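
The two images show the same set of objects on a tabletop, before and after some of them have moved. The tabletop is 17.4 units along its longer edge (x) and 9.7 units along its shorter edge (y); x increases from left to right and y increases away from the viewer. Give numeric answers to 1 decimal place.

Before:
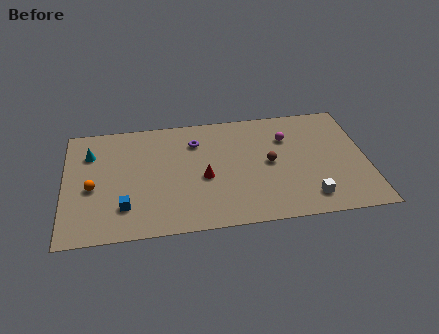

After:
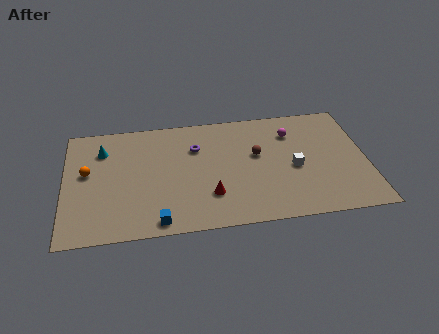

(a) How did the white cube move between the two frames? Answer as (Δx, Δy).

(-0.7, 2.6)

The white cube started near (13.9, 1.7) and ended near (13.2, 4.3).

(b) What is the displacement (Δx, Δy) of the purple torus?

(0.0, -0.5)

The purple torus started near (7.6, 7.3) and ended near (7.6, 6.8).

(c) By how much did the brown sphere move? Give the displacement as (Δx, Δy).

(-0.7, 0.8)

The brown sphere started near (11.8, 4.9) and ended near (11.1, 5.7).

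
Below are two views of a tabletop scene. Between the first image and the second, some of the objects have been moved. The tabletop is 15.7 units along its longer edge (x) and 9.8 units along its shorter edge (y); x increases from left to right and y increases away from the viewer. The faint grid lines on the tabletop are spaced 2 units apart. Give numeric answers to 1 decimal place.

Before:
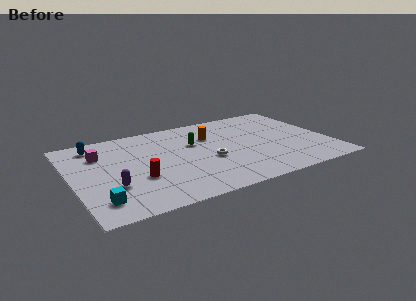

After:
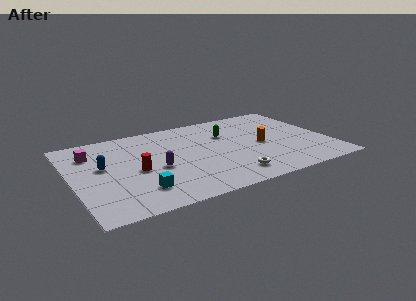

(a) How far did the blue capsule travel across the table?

2.7

The blue capsule was near (1.7, 8.3) before and (1.9, 5.6) after, so it travelled √(0.2² + 2.7²) ≈ 2.7 units.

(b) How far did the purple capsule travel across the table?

3.0

From (2.2, 3.2) to (5.0, 4.2), the purple capsule covered √(2.8² + 1.0²) ≈ 3.0 units.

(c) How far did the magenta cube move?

0.6

The magenta cube was near (1.9, 7.1) before and (1.4, 7.4) after, so it travelled √(0.5² + 0.3²) ≈ 0.6 units.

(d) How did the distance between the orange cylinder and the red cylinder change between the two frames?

+1.9

They were about 5.9 units apart before and 7.8 after — 1.9 units further apart.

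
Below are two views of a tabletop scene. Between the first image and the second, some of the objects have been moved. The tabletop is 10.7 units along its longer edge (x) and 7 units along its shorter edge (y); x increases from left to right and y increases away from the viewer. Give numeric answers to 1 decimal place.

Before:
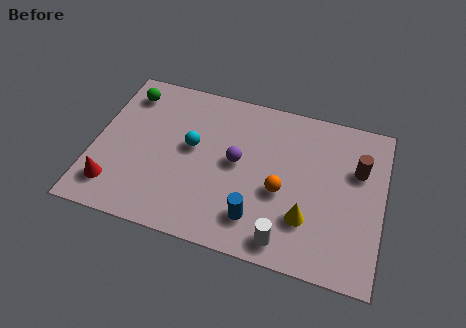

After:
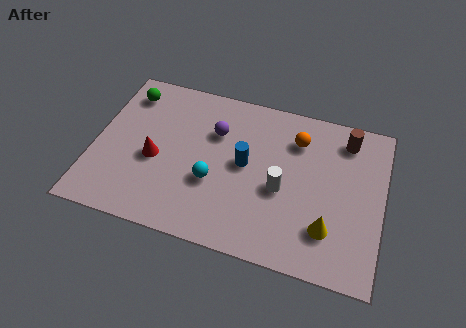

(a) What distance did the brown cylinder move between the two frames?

1.3

The brown cylinder was near (9.7, 4.6) before and (9.2, 5.8) after, so it travelled √(0.5² + 1.2²) ≈ 1.3 units.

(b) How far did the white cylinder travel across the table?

2.1

The white cylinder was near (7.3, 0.9) before and (7.0, 3.0) after, so it travelled √(0.3² + 2.1²) ≈ 2.1 units.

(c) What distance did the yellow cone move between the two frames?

0.8

From (8.0, 2.0) to (8.8, 1.8), the yellow cone covered √(0.8² + 0.2²) ≈ 0.8 units.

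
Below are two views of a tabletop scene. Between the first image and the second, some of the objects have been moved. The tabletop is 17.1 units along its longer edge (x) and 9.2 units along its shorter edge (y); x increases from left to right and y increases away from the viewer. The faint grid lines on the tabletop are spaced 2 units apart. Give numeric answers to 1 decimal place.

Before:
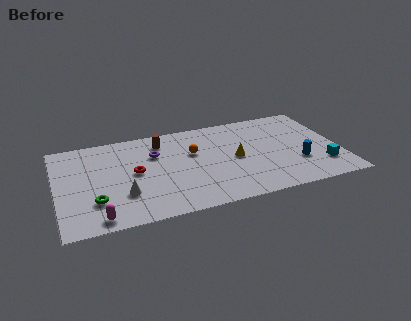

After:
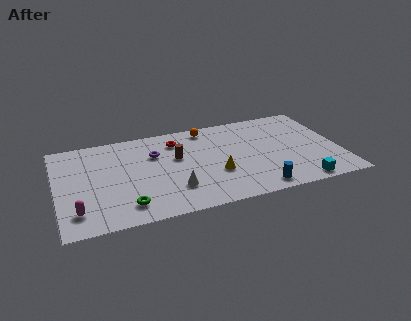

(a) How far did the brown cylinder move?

2.1

From (6.5, 7.5) to (7.3, 5.6), the brown cylinder covered √(0.8² + 1.9²) ≈ 2.1 units.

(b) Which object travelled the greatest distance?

the red torus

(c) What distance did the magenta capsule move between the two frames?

1.5

The magenta capsule moved from about (2.3, 1.0) to (1.1, 1.9), a distance of √(1.2² + 0.9²) ≈ 1.5.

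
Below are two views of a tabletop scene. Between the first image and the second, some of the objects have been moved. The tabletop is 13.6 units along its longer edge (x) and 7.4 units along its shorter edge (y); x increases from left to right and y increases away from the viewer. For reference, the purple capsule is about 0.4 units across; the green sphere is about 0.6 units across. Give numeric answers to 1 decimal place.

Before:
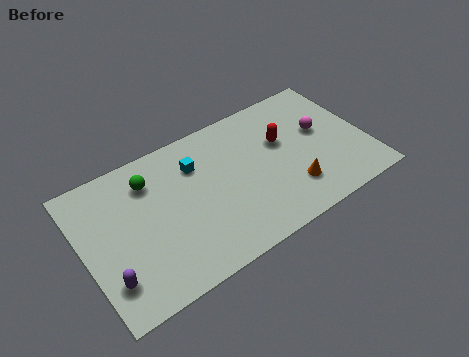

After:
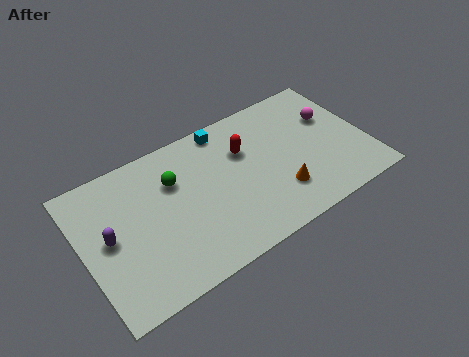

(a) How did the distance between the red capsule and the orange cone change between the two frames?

+0.5

They were about 2.7 units apart before and 3.2 after — 0.5 units further apart.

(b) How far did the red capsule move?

1.8

The red capsule moved from about (9.7, 4.6) to (7.9, 5.0), a distance of √(1.8² + 0.4²) ≈ 1.8.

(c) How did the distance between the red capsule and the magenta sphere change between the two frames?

+2.4

The distance was about 1.9 in the first image and 4.3 in the second, so they moved 2.4 units further apart.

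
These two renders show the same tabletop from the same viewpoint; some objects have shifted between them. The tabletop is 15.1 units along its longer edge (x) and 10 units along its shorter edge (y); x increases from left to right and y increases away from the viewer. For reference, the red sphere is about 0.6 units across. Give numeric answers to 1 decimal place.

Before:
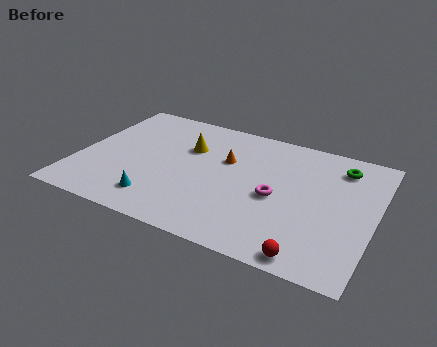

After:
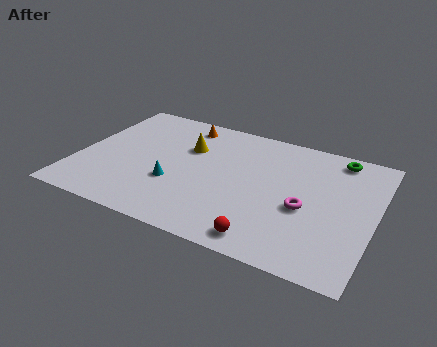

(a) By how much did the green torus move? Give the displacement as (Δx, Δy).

(-0.2, 0.7)

The green torus was at about (13.1, 8.1) and moved to about (12.9, 8.8).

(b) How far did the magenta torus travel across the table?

1.5

The magenta torus moved from about (10.2, 4.5) to (11.7, 4.2), a distance of √(1.5² + 0.3²) ≈ 1.5.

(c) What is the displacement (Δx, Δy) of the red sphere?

(-2.2, 0.3)

From the two frames, the red sphere sits at roughly (12.3, 0.9) before and (10.1, 1.2) after.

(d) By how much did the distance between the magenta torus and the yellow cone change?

+1.5

Before: roughly 5.3 units apart; after: 6.8. That's 1.5 units further apart.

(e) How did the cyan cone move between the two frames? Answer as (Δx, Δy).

(0.6, 1.6)

The cyan cone was at about (4.5, 1.9) and moved to about (5.1, 3.5).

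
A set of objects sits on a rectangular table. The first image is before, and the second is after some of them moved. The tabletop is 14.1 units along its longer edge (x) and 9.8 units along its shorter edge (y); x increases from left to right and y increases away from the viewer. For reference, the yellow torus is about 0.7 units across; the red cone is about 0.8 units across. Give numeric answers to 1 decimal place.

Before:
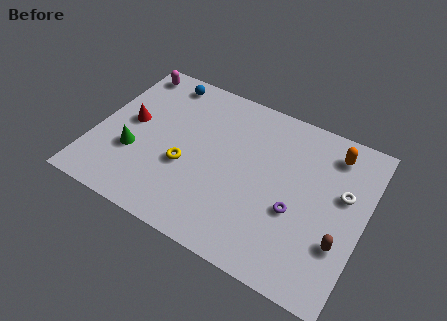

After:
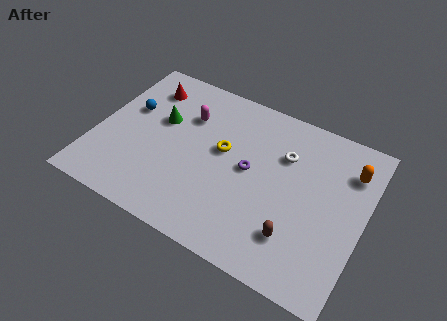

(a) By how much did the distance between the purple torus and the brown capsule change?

+1.4

The distance was about 2.5 in the first image and 3.9 in the second, so they moved 1.4 units further apart.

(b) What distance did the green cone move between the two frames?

2.8

The green cone was near (2.2, 3.4) before and (3.2, 6.0) after, so it travelled √(1.0² + 2.6²) ≈ 2.8 units.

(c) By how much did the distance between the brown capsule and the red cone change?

-1.3

They were about 11.6 units apart before and 10.3 after — 1.3 units closer together.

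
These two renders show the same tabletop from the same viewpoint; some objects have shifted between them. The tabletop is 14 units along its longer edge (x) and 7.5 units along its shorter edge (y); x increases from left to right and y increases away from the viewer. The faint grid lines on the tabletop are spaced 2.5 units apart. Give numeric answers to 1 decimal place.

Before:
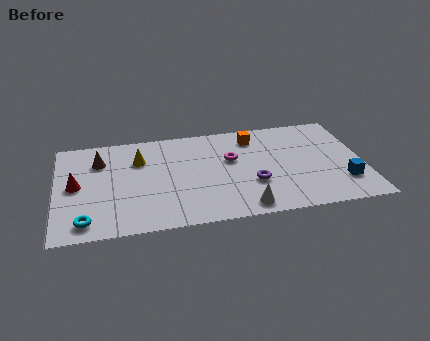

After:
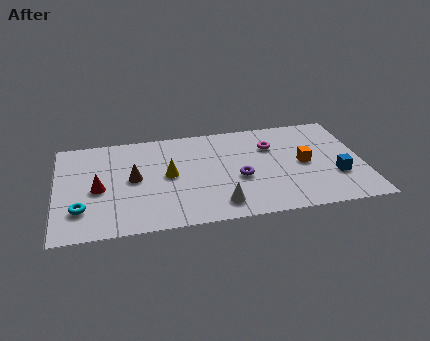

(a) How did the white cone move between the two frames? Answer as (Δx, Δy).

(-1.1, 0.4)

The white cone was at about (8.4, 0.9) and moved to about (7.3, 1.3).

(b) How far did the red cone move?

1.1

The red cone moved from about (0.9, 3.8) to (1.9, 3.4), a distance of √(1.0² + 0.4²) ≈ 1.1.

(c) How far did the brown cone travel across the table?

2.2

The brown cone was near (2.0, 5.5) before and (3.5, 3.9) after, so it travelled √(1.5² + 1.6²) ≈ 2.2 units.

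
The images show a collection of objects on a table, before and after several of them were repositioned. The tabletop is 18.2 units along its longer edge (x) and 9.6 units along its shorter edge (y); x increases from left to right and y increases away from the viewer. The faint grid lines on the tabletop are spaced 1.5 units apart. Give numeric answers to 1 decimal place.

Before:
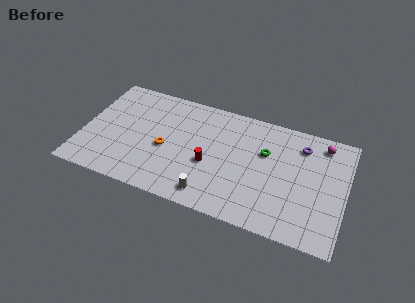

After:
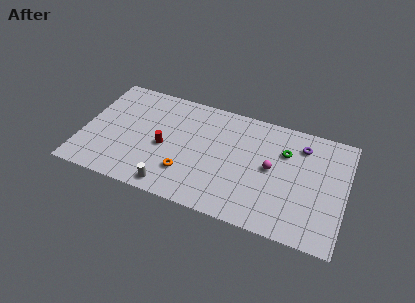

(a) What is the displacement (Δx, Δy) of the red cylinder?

(-3.2, 0.4)

From the two frames, the red cylinder sits at roughly (8.9, 3.9) before and (5.7, 4.3) after.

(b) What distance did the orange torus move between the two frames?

2.3

The orange torus moved from about (5.8, 4.2) to (7.4, 2.6), a distance of √(1.6² + 1.6²) ≈ 2.3.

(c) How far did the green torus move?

1.4

The green torus was near (12.6, 6.2) before and (13.9, 6.7) after, so it travelled √(1.3² + 0.5²) ≈ 1.4 units.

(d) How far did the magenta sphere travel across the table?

4.6

From (16.4, 8.2) to (13.1, 5.0), the magenta sphere covered √(3.3² + 3.2²) ≈ 4.6 units.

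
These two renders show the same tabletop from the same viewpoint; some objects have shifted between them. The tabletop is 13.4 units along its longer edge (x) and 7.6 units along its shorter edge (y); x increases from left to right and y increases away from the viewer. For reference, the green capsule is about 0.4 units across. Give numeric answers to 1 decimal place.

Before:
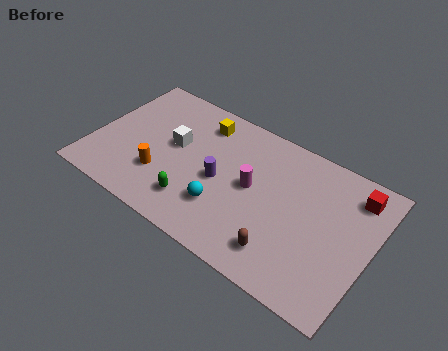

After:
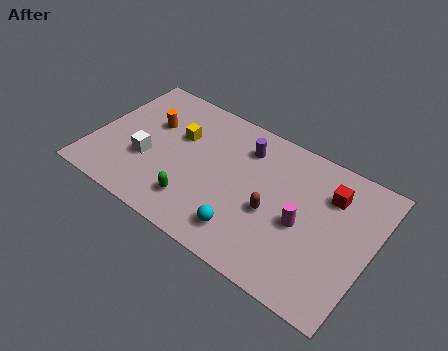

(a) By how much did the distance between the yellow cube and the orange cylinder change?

-2.7

They were about 4.1 units apart before and 1.4 after — 2.7 units closer together.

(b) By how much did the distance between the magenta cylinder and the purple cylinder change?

+2.5

They were about 1.6 units apart before and 4.1 after — 2.5 units further apart.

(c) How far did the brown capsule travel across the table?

1.9

The brown capsule moved from about (9.6, 1.5) to (8.8, 3.2), a distance of √(0.8² + 1.7²) ≈ 1.9.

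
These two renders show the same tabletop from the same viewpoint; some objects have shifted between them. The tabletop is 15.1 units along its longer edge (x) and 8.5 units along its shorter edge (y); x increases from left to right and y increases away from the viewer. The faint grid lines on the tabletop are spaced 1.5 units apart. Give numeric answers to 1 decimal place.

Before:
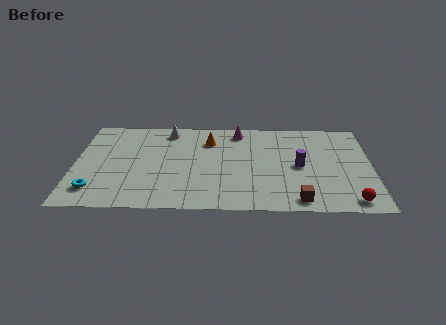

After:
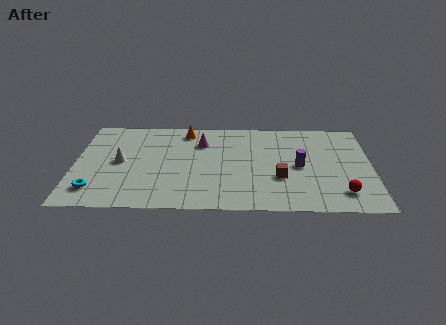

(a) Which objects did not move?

the purple cylinder and the cyan torus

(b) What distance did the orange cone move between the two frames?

1.5

The orange cone moved from about (6.8, 6.4) to (5.6, 7.3), a distance of √(1.2² + 0.9²) ≈ 1.5.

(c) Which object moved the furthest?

the white cone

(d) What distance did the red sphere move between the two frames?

0.8

The red sphere was near (13.9, 1.0) before and (13.5, 1.7) after, so it travelled √(0.4² + 0.7²) ≈ 0.8 units.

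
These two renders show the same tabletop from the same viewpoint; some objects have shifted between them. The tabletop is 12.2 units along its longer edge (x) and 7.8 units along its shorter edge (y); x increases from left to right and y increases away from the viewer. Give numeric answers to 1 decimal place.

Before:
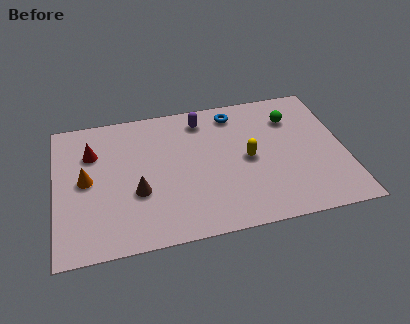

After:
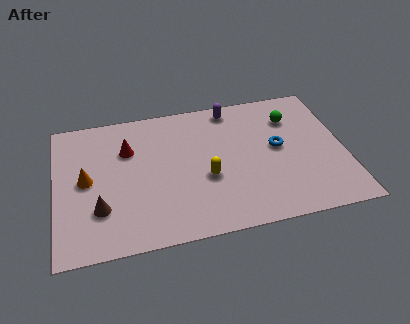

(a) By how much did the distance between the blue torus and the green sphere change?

-0.8

Before: roughly 2.5 units apart; after: 1.7. That's 0.8 units closer together.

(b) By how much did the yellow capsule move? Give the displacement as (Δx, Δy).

(-1.8, -0.7)

The yellow capsule was at about (8.1, 3.8) and moved to about (6.3, 3.1).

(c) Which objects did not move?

the orange cone and the green sphere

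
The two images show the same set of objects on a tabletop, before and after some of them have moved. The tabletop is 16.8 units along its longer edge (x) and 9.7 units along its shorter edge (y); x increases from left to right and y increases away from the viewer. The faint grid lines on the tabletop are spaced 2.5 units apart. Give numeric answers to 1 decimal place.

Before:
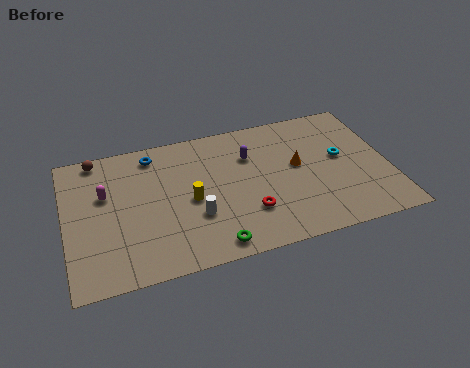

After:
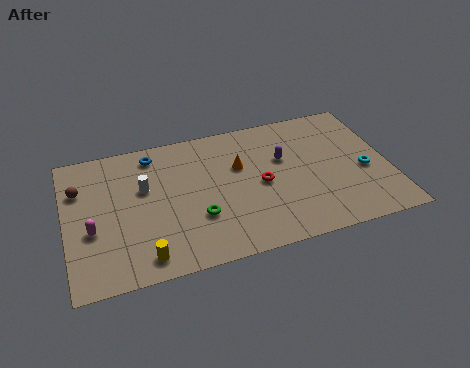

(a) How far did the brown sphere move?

2.2

From (1.8, 8.8) to (0.8, 6.8), the brown sphere covered √(1.0² + 2.0²) ≈ 2.2 units.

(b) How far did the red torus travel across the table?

2.0

The red torus was near (9.3, 2.8) before and (10.1, 4.6) after, so it travelled √(0.8² + 1.8²) ≈ 2.0 units.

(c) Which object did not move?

the blue torus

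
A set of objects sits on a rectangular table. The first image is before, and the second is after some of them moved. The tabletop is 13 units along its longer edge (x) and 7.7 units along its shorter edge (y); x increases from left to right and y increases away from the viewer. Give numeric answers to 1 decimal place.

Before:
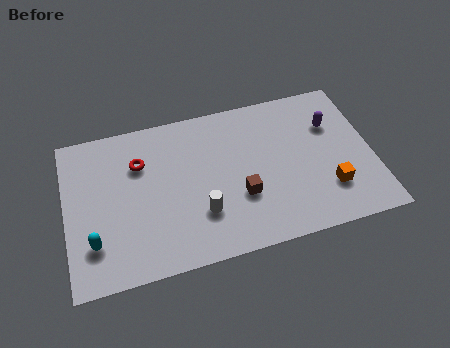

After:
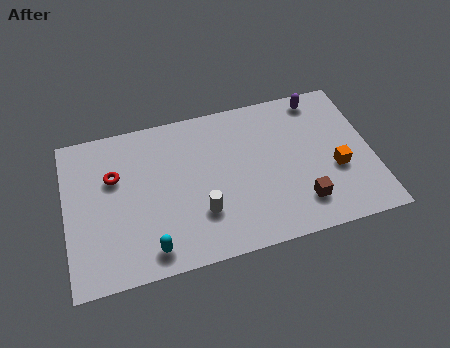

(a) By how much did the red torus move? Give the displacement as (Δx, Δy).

(-1.1, -0.4)

The red torus was at about (3.2, 5.4) and moved to about (2.1, 5.0).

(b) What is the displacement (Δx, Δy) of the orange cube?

(0.4, 0.9)

The orange cube was at about (11.0, 2.1) and moved to about (11.4, 3.0).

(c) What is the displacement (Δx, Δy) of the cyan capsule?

(2.3, -0.9)

The cyan capsule started near (1.1, 2.0) and ended near (3.4, 1.1).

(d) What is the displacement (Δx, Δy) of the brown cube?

(2.5, -1.0)

The brown cube was at about (7.3, 2.7) and moved to about (9.8, 1.7).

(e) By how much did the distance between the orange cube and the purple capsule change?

+0.6

Before: roughly 3.2 units apart; after: 3.8. That's 0.6 units further apart.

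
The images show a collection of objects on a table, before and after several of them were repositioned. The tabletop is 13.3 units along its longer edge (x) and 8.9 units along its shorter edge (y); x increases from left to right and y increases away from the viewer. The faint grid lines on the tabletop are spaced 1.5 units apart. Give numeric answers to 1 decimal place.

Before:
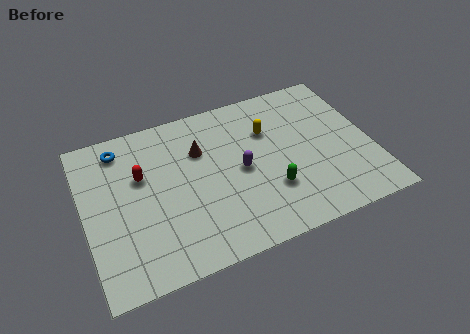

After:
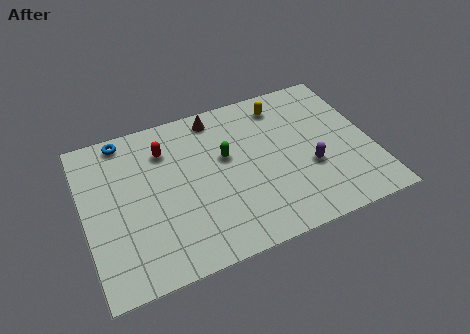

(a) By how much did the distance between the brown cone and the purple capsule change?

+3.5

They were about 2.5 units apart before and 6.0 after — 3.5 units further apart.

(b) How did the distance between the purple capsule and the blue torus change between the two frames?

+3.3

They were about 6.2 units apart before and 9.5 after — 3.3 units further apart.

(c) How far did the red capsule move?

1.6

From (2.7, 5.6) to (3.9, 6.7), the red capsule covered √(1.2² + 1.1²) ≈ 1.6 units.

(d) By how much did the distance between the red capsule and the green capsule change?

-3.4

Before: roughly 6.4 units apart; after: 3.0. That's 3.4 units closer together.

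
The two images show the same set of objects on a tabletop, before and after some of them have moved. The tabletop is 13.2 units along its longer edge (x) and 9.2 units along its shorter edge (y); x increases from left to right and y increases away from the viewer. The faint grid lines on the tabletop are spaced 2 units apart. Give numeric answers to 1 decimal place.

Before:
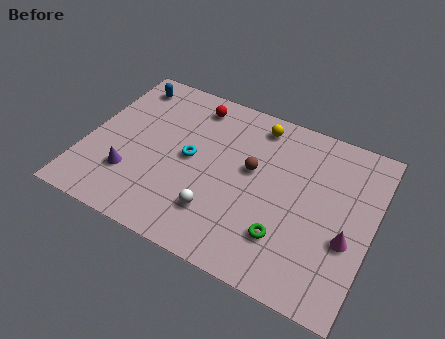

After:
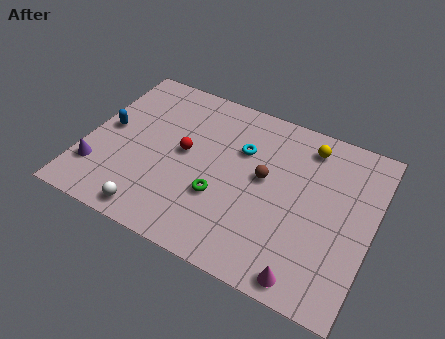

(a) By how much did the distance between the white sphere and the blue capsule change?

-2.8

They were about 7.5 units apart before and 4.7 after — 2.8 units closer together.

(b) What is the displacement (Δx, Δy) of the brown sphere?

(0.6, -0.2)

The brown sphere was at about (7.6, 5.3) and moved to about (8.2, 5.1).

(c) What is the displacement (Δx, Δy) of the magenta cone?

(-1.5, -2.6)

From the two frames, the magenta cone sits at roughly (12.2, 3.5) before and (10.7, 0.9) after.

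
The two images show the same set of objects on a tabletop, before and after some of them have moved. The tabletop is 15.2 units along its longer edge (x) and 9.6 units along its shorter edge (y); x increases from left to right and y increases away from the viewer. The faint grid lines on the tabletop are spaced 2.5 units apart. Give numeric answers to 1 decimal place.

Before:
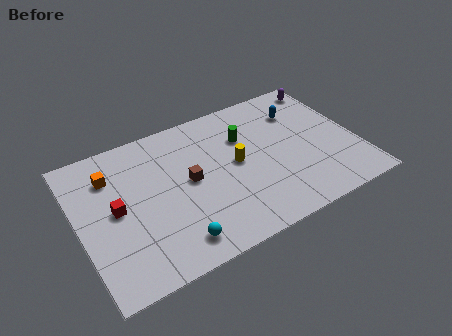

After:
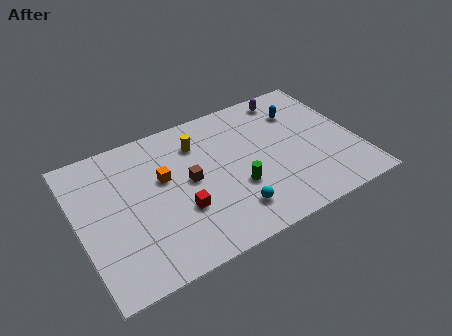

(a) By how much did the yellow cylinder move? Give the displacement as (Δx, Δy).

(-1.8, 2.3)

The yellow cylinder started near (8.6, 5.0) and ended near (6.8, 7.3).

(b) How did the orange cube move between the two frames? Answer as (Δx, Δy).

(2.7, -1.4)

The orange cube was at about (2.0, 7.2) and moved to about (4.7, 5.8).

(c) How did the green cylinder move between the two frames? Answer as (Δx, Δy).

(-0.9, -3.2)

From the two frames, the green cylinder sits at roughly (9.3, 6.6) before and (8.4, 3.4) after.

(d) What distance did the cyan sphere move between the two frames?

3.2

The cyan sphere was near (4.7, 1.5) before and (7.9, 2.0) after, so it travelled √(3.2² + 0.5²) ≈ 3.2 units.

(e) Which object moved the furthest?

the red cube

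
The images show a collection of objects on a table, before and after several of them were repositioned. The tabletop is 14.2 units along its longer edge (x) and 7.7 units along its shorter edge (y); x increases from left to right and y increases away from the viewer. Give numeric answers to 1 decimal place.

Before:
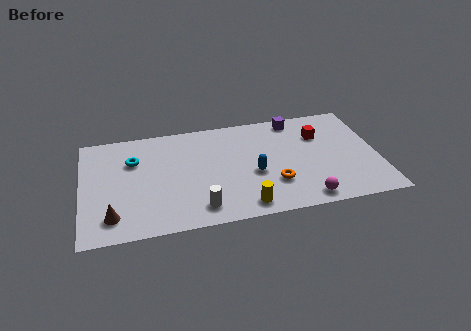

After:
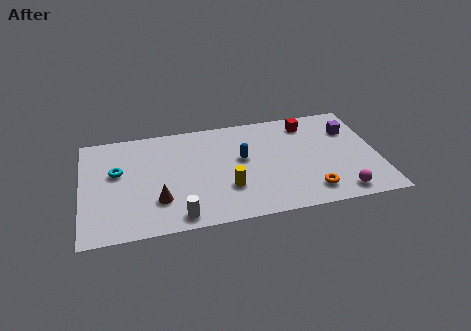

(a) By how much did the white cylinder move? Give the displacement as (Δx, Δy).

(-1.0, -0.4)

From the two frames, the white cylinder sits at roughly (5.5, 1.3) before and (4.5, 0.9) after.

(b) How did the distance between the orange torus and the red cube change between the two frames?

+1.1

Before: roughly 3.9 units apart; after: 5.0. That's 1.1 units further apart.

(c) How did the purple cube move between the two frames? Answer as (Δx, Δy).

(2.6, -1.3)

The purple cube started near (10.4, 6.8) and ended near (13.0, 5.5).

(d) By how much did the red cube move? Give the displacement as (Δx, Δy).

(-0.5, 1.0)

From the two frames, the red cube sits at roughly (11.5, 5.4) before and (11.0, 6.4) after.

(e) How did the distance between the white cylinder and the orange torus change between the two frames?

+2.6

They were about 3.7 units apart before and 6.3 after — 2.6 units further apart.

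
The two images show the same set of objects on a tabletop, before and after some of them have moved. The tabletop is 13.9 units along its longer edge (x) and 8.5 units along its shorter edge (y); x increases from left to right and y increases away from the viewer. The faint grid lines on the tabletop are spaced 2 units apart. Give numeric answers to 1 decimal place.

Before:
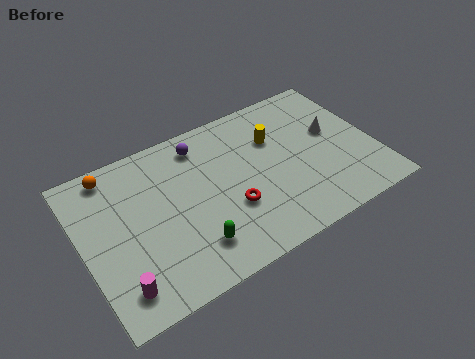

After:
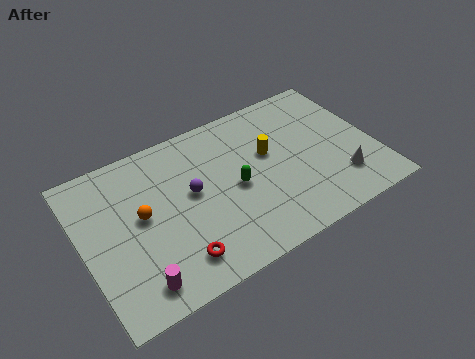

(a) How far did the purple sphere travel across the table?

2.5

The purple sphere was near (6.0, 7.1) before and (5.2, 4.7) after, so it travelled √(0.8² + 2.4²) ≈ 2.5 units.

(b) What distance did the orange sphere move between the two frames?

3.1

From (1.8, 7.5) to (2.8, 4.6), the orange sphere covered √(1.0² + 2.9²) ≈ 3.1 units.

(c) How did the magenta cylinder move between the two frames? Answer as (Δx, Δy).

(0.8, -0.2)

The magenta cylinder started near (1.3, 1.5) and ended near (2.1, 1.3).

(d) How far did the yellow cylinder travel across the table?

0.8

The yellow cylinder was near (9.4, 5.8) before and (9.0, 5.1) after, so it travelled √(0.4² + 0.7²) ≈ 0.8 units.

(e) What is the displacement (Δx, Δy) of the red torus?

(-2.8, -1.4)

The red torus started near (6.8, 3.0) and ended near (4.0, 1.6).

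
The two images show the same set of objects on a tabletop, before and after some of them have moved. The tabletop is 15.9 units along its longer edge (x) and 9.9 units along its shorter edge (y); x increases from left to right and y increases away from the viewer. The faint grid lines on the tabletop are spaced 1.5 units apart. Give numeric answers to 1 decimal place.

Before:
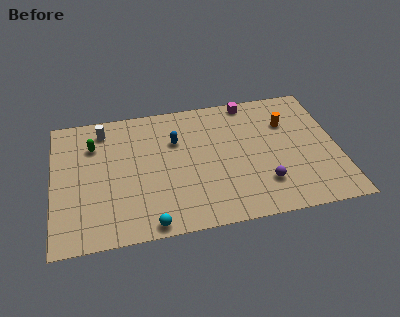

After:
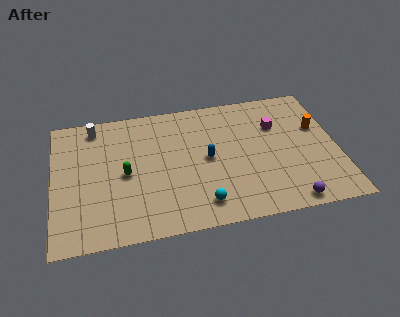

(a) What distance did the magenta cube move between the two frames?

2.6

From (11.2, 9.0) to (12.6, 6.8), the magenta cube covered √(1.4² + 2.2²) ≈ 2.6 units.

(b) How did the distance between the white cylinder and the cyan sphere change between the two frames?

+1.1

They were about 7.8 units apart before and 8.9 after — 1.1 units further apart.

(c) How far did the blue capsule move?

2.4

From (6.9, 6.7) to (8.6, 5.0), the blue capsule covered √(1.7² + 1.7²) ≈ 2.4 units.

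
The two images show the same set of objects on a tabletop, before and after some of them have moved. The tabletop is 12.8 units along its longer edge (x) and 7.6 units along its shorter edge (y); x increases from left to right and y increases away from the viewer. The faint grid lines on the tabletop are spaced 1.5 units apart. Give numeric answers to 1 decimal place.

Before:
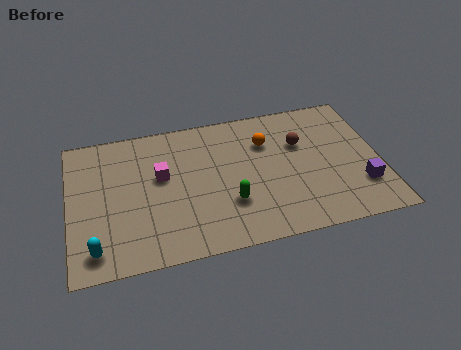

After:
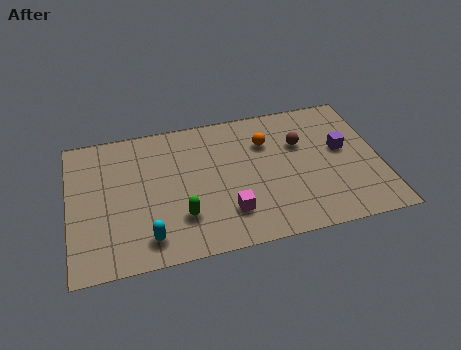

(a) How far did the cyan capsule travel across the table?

2.1

The cyan capsule moved from about (1.0, 1.2) to (3.1, 1.3), a distance of √(2.1² + 0.1²) ≈ 2.1.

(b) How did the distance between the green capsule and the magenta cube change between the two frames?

-1.5

The distance was about 3.4 in the first image and 1.9 in the second, so they moved 1.5 units closer together.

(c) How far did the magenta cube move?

3.7

From (3.8, 4.5) to (6.4, 1.9), the magenta cube covered √(2.6² + 2.6²) ≈ 3.7 units.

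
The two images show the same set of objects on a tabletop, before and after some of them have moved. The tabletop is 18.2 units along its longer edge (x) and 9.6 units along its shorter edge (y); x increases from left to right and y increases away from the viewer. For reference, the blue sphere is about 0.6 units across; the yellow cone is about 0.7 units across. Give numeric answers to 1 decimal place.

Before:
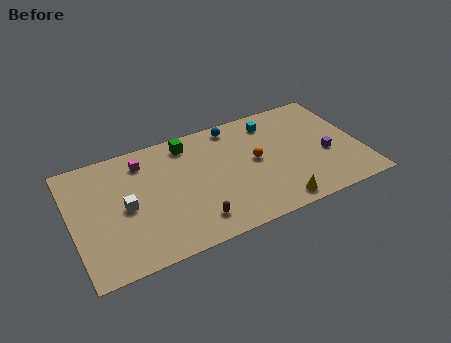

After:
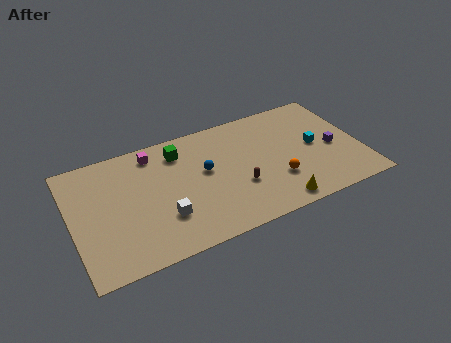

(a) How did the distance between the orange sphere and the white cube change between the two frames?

-1.1

The distance was about 8.3 in the first image and 7.2 in the second, so they moved 1.1 units closer together.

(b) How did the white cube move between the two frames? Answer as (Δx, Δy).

(2.2, -1.7)

From the two frames, the white cube sits at roughly (3.3, 4.6) before and (5.5, 2.9) after.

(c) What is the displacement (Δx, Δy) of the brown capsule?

(3.0, 1.6)

The brown capsule started near (7.3, 1.8) and ended near (10.3, 3.4).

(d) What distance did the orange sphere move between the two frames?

2.4

The orange sphere was near (11.6, 5.1) before and (12.7, 3.0) after, so it travelled √(1.1² + 2.1²) ≈ 2.4 units.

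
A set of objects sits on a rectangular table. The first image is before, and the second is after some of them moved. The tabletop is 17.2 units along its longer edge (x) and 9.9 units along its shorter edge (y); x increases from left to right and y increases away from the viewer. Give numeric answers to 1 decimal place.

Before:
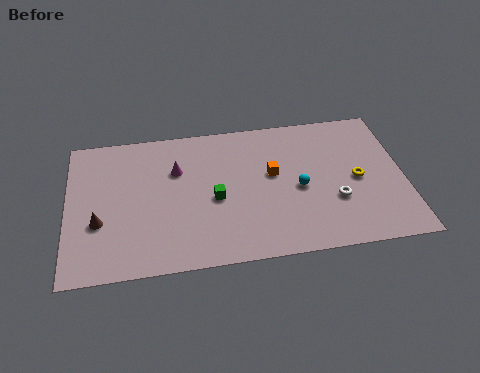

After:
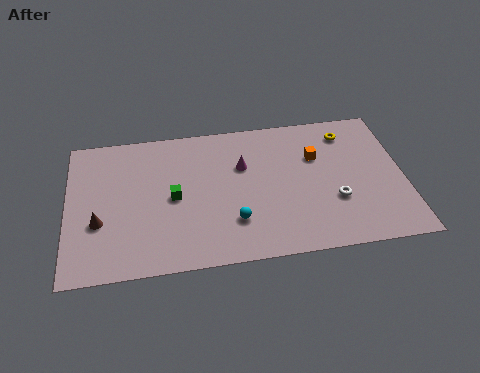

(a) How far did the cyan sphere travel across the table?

3.8

From (11.8, 4.5) to (8.4, 2.7), the cyan sphere covered √(3.4² + 1.8²) ≈ 3.8 units.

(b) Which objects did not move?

the brown cone and the white torus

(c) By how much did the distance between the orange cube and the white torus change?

-0.6

The distance was about 3.9 in the first image and 3.3 in the second, so they moved 0.6 units closer together.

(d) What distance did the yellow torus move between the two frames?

3.4

The yellow torus moved from about (14.8, 4.7) to (14.5, 8.1), a distance of √(0.3² + 3.4²) ≈ 3.4.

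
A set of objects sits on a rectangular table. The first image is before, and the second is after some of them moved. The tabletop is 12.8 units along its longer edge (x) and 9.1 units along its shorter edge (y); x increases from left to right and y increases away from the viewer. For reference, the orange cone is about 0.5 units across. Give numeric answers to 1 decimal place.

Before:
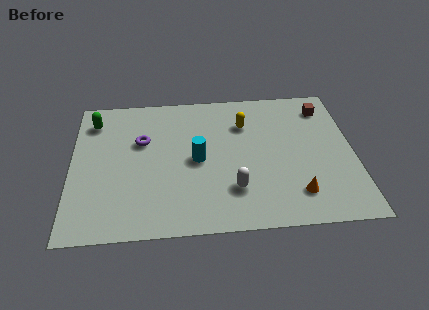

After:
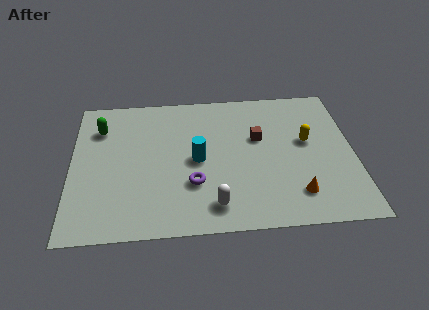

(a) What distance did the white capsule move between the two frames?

1.3

From (7.3, 2.4) to (6.4, 1.5), the white capsule covered √(0.9² + 0.9²) ≈ 1.3 units.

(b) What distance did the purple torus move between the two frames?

3.7

The purple torus moved from about (3.2, 5.8) to (5.5, 2.9), a distance of √(2.3² + 2.9²) ≈ 3.7.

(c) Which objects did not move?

the cyan cylinder and the orange cone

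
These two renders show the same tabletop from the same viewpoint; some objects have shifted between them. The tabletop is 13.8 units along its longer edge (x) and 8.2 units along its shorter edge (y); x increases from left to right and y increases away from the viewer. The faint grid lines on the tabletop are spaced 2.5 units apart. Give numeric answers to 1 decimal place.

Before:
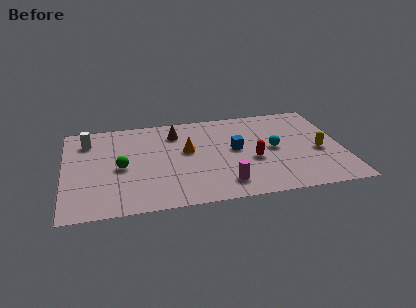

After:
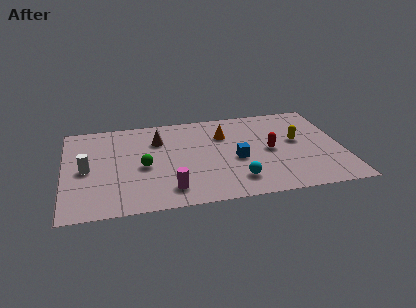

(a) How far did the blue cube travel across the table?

0.9

The blue cube moved from about (8.5, 4.4) to (8.5, 3.5), a distance of √(0.0² + 0.9²) ≈ 0.9.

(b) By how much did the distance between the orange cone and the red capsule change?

-0.7

Before: roughly 3.5 units apart; after: 2.8. That's 0.7 units closer together.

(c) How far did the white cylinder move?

2.5

The white cylinder was near (1.2, 6.4) before and (1.1, 3.9) after, so it travelled √(0.1² + 2.5²) ≈ 2.5 units.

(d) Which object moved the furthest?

the cyan sphere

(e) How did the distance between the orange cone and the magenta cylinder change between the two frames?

+1.6

They were about 3.6 units apart before and 5.2 after — 1.6 units further apart.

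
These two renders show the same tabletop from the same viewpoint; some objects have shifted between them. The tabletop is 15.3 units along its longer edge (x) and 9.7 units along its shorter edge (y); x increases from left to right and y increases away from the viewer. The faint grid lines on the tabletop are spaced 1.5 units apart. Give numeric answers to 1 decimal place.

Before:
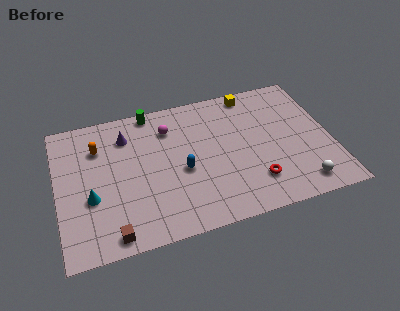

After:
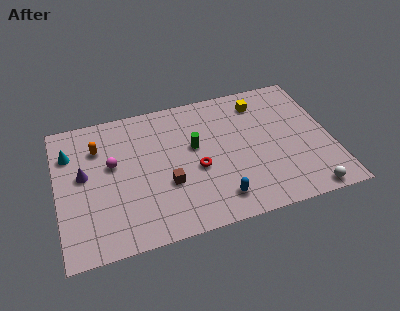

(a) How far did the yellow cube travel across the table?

0.9

From (11.2, 8.7) to (11.6, 7.9), the yellow cube covered √(0.4² + 0.8²) ≈ 0.9 units.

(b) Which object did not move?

the orange capsule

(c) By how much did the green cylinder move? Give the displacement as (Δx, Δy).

(2.2, -3.2)

From the two frames, the green cylinder sits at roughly (5.5, 8.9) before and (7.7, 5.7) after.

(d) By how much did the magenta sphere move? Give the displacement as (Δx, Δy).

(-3.3, -1.7)

The magenta sphere was at about (6.4, 7.4) and moved to about (3.1, 5.7).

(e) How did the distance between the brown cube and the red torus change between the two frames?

-6.3

The distance was about 8.1 in the first image and 1.8 in the second, so they moved 6.3 units closer together.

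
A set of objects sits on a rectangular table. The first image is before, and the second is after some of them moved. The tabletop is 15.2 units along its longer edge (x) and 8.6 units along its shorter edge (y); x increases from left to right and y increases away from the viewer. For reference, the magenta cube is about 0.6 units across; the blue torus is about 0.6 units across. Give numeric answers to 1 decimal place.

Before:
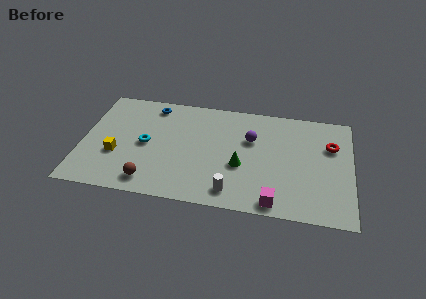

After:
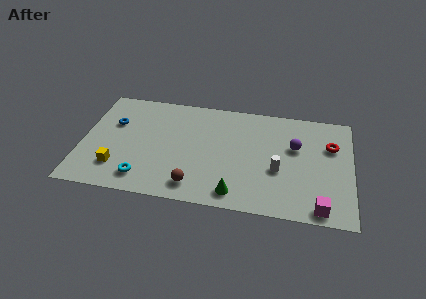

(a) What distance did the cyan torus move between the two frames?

2.7

The cyan torus was near (3.6, 4.2) before and (3.6, 1.5) after, so it travelled √(0.0² + 2.7²) ≈ 2.7 units.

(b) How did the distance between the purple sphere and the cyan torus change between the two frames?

+3.2

Before: roughly 6.1 units apart; after: 9.3. That's 3.2 units further apart.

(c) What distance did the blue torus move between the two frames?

2.8

The blue torus moved from about (3.8, 7.4) to (1.7, 5.6), a distance of √(2.1² + 1.8²) ≈ 2.8.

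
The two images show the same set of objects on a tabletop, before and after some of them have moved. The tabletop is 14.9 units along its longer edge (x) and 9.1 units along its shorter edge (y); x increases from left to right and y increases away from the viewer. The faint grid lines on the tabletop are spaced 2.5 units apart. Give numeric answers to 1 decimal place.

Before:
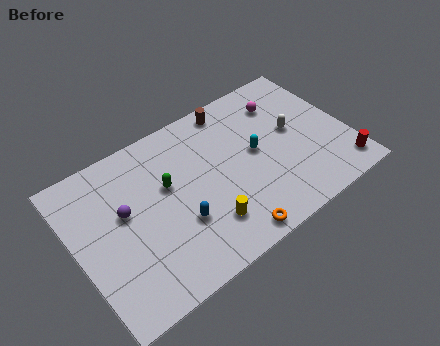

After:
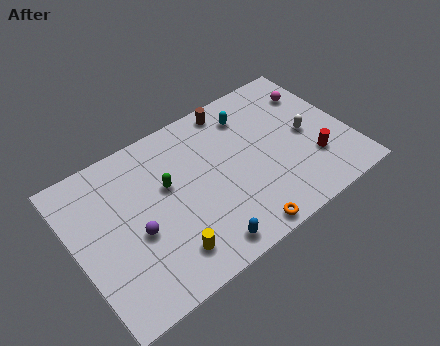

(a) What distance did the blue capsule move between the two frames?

2.2

From (5.3, 3.1) to (6.2, 1.1), the blue capsule covered √(0.9² + 2.0²) ≈ 2.2 units.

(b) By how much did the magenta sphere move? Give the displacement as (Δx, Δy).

(1.7, -0.2)

The magenta sphere was at about (11.9, 7.0) and moved to about (13.6, 6.8).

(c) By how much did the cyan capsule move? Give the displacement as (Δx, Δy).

(0.1, 2.4)

The cyan capsule started near (9.9, 4.8) and ended near (10.0, 7.2).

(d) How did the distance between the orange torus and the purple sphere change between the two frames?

-0.7

Before: roughly 6.6 units apart; after: 5.9. That's 0.7 units closer together.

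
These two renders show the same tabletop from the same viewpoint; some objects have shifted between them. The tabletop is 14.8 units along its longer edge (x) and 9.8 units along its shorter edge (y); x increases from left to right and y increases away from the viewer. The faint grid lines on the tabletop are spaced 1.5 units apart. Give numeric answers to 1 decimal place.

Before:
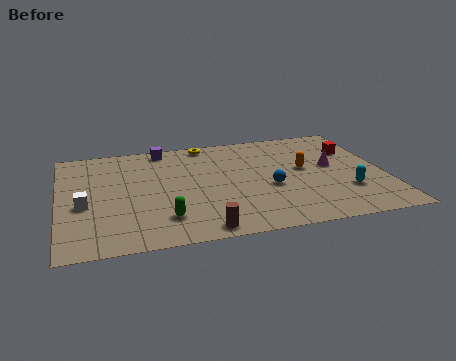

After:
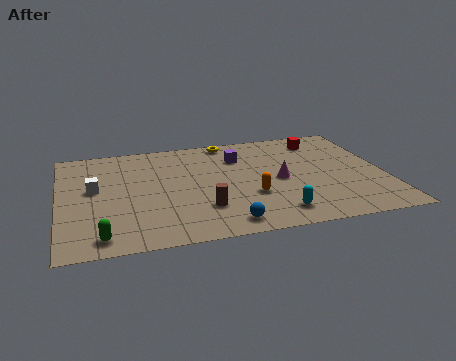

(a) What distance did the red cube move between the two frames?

1.9

The red cube moved from about (13.6, 6.8) to (12.2, 8.1), a distance of √(1.4² + 1.3²) ≈ 1.9.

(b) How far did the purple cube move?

3.8

From (4.9, 8.8) to (8.3, 7.2), the purple cube covered √(3.4² + 1.6²) ≈ 3.8 units.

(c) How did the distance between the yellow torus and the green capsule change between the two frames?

+2.7

They were about 7.1 units apart before and 9.8 after — 2.7 units further apart.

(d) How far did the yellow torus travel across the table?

1.0

The yellow torus was near (6.9, 8.9) before and (7.9, 8.9) after, so it travelled √(1.0² + 0.0²) ≈ 1.0 units.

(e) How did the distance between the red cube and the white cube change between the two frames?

-1.9

The distance was about 12.8 in the first image and 10.9 in the second, so they moved 1.9 units closer together.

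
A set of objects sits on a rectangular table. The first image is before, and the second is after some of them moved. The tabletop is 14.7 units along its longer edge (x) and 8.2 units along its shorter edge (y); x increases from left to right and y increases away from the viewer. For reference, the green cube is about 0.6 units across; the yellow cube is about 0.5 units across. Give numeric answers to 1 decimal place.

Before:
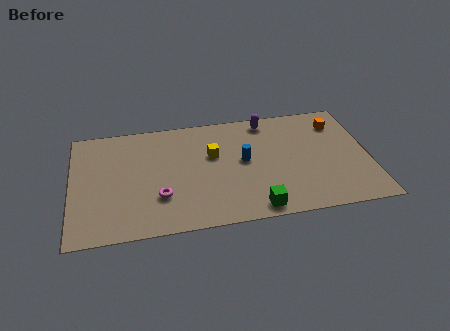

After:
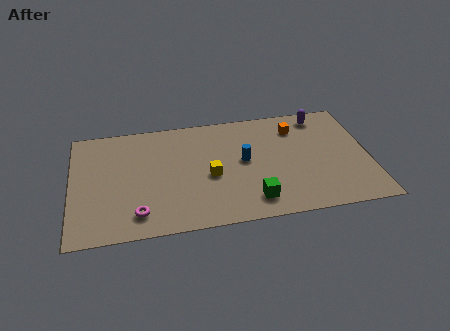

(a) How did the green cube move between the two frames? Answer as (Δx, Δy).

(-0.1, 0.6)

The green cube started near (8.9, 0.9) and ended near (8.8, 1.5).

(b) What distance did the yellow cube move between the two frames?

1.5

The yellow cube moved from about (7.0, 5.1) to (6.8, 3.6), a distance of √(0.2² + 1.5²) ≈ 1.5.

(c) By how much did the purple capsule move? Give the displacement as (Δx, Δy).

(2.7, -0.1)

The purple capsule started near (9.8, 7.2) and ended near (12.5, 7.1).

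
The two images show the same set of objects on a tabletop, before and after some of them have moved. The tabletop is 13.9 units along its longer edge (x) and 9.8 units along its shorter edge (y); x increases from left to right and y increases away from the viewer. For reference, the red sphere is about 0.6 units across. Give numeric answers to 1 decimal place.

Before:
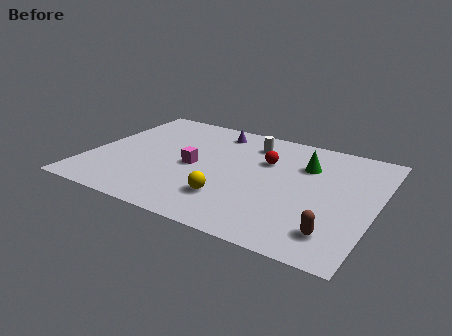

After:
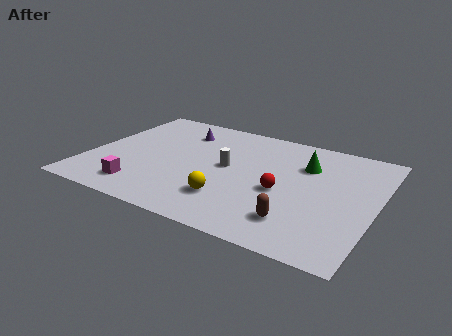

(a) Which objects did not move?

the green cone and the yellow sphere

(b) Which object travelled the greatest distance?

the magenta cube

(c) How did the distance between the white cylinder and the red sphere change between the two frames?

+1.4

Before: roughly 1.6 units apart; after: 3.0. That's 1.4 units further apart.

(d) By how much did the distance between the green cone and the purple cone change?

+1.4

They were about 4.9 units apart before and 6.3 after — 1.4 units further apart.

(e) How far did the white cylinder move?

2.7

The white cylinder was near (7.5, 7.8) before and (6.7, 5.2) after, so it travelled √(0.8² + 2.6²) ≈ 2.7 units.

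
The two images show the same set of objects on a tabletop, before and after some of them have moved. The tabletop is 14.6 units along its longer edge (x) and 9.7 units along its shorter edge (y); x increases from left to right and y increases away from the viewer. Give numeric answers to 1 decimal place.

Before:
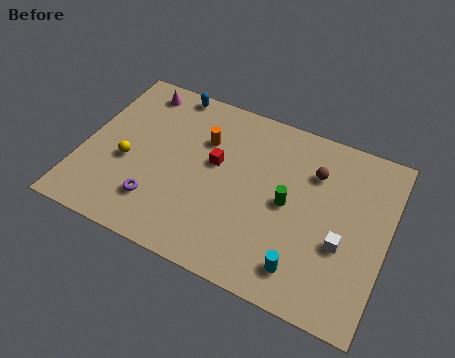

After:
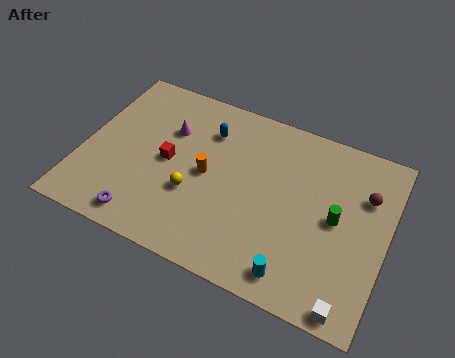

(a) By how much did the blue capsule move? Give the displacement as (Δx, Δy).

(2.1, -1.6)

From the two frames, the blue capsule sits at roughly (3.6, 8.9) before and (5.7, 7.3) after.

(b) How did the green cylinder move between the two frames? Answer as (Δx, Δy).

(2.3, 0.1)

The green cylinder started near (9.9, 4.8) and ended near (12.2, 4.9).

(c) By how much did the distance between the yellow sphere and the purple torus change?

+0.7

Before: roughly 2.4 units apart; after: 3.1. That's 0.7 units further apart.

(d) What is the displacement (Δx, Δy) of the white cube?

(0.7, -2.9)

From the two frames, the white cube sits at roughly (12.6, 3.7) before and (13.3, 0.8) after.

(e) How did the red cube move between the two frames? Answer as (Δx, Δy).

(-2.2, -0.8)

The red cube started near (6.3, 5.6) and ended near (4.1, 4.8).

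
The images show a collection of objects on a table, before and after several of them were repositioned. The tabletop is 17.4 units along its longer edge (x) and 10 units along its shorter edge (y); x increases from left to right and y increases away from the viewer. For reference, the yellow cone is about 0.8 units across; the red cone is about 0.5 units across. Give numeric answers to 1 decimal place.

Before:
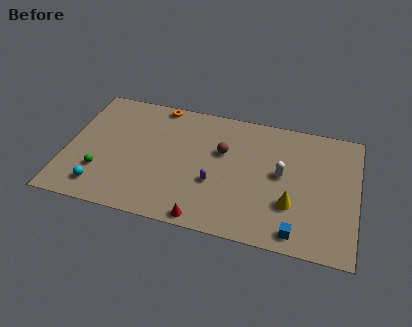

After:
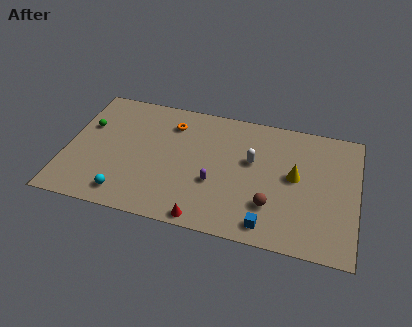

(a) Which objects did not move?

the purple capsule and the red cone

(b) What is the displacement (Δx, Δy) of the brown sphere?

(3.1, -3.5)

The brown sphere started near (9.3, 6.3) and ended near (12.4, 2.8).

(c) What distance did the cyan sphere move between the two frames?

1.5

From (2.3, 1.7) to (3.8, 1.5), the cyan sphere covered √(1.5² + 0.2²) ≈ 1.5 units.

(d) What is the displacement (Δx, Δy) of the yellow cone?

(0.1, 2.2)

The yellow cone started near (13.6, 3.2) and ended near (13.7, 5.4).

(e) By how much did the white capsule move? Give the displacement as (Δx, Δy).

(-1.8, 0.6)

The white capsule started near (12.9, 5.4) and ended near (11.1, 6.0).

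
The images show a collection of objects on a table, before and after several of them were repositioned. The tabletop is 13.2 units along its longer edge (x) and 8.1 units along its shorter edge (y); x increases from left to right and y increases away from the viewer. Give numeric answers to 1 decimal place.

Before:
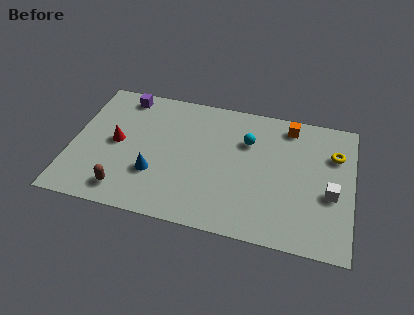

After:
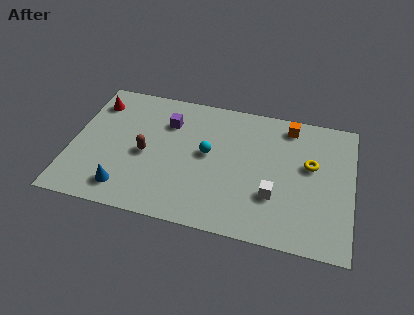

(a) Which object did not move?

the orange cube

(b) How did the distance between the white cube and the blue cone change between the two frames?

-1.2

They were about 8.2 units apart before and 7.0 after — 1.2 units closer together.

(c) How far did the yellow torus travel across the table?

1.4

The yellow torus was near (12.3, 5.7) before and (11.2, 4.8) after, so it travelled √(1.1² + 0.9²) ≈ 1.4 units.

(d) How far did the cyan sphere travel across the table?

2.2

From (8.2, 5.6) to (6.4, 4.4), the cyan sphere covered √(1.8² + 1.2²) ≈ 2.2 units.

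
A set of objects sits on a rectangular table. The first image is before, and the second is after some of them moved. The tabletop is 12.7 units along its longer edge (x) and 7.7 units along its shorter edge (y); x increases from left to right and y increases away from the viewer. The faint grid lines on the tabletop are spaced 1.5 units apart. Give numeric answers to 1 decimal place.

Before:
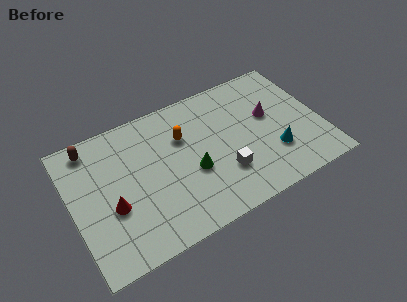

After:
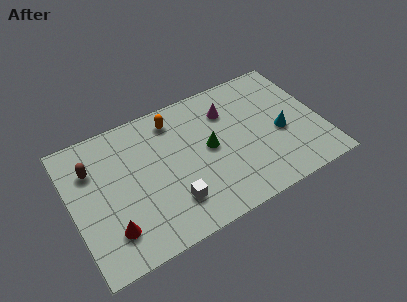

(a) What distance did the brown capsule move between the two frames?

1.2

The brown capsule was near (1.3, 6.7) before and (1.2, 5.5) after, so it travelled √(0.1² + 1.2²) ≈ 1.2 units.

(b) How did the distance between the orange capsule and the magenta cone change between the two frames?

-1.7

They were about 4.5 units apart before and 2.8 after — 1.7 units closer together.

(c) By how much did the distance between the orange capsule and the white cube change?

+1.2

Before: roughly 3.4 units apart; after: 4.6. That's 1.2 units further apart.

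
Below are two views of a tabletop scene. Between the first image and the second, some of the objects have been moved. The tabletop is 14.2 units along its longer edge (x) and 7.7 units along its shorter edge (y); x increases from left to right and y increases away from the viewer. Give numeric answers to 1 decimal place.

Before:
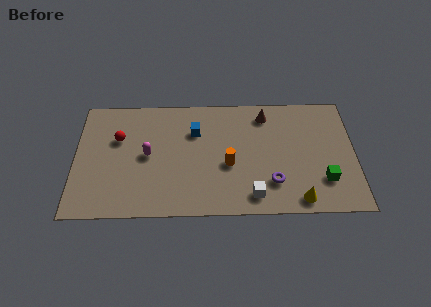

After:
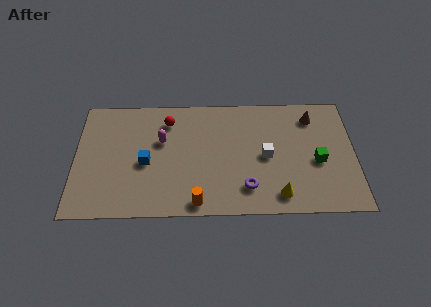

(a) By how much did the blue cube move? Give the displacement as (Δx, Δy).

(-2.5, -2.0)

The blue cube started near (6.1, 5.4) and ended near (3.6, 3.4).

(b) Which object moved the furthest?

the blue cube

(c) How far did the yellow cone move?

1.0

The yellow cone moved from about (11.3, 0.9) to (10.3, 1.2), a distance of √(1.0² + 0.3²) ≈ 1.0.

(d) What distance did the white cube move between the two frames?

2.6

From (9.0, 1.2) to (9.7, 3.7), the white cube covered √(0.7² + 2.5²) ≈ 2.6 units.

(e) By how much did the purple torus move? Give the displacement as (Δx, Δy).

(-1.3, -0.3)

The purple torus started near (10.0, 2.0) and ended near (8.7, 1.7).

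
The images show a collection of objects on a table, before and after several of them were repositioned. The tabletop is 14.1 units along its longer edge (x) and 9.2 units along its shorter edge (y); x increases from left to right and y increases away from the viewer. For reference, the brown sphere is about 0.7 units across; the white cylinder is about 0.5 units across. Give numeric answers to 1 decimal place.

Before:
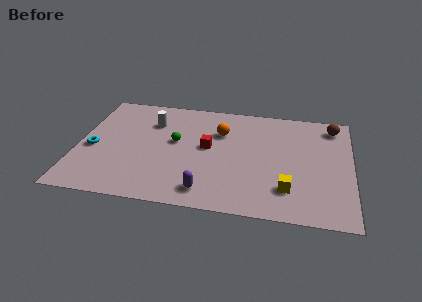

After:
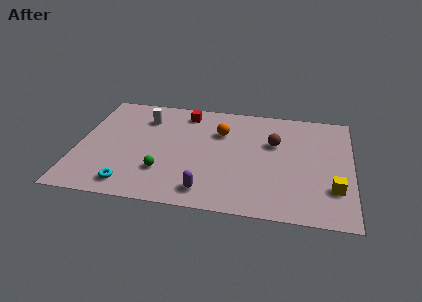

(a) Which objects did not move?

the purple capsule and the orange sphere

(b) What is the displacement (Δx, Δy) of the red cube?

(-1.3, 2.8)

From the two frames, the red cube sits at roughly (6.7, 5.0) before and (5.4, 7.8) after.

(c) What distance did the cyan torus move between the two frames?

3.4

From (0.8, 4.0) to (2.9, 1.3), the cyan torus covered √(2.1² + 2.7²) ≈ 3.4 units.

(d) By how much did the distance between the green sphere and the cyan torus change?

-2.3

The distance was about 4.4 in the first image and 2.1 in the second, so they moved 2.3 units closer together.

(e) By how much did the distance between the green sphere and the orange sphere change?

+2.1

They were about 2.6 units apart before and 4.7 after — 2.1 units further apart.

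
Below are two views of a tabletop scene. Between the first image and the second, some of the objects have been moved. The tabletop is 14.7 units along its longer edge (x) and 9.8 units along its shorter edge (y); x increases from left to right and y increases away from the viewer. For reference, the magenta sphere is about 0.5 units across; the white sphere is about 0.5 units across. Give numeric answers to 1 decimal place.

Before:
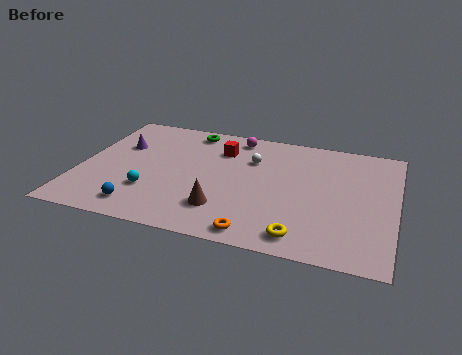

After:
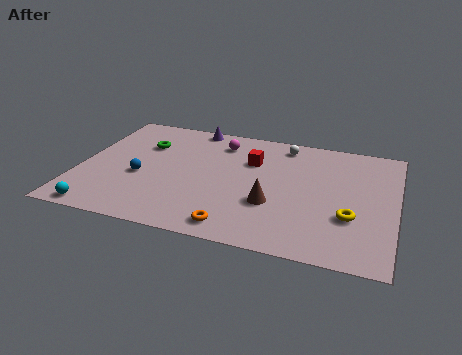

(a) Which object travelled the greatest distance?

the purple cone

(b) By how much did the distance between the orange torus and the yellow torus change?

+3.5

The distance was about 2.0 in the first image and 5.5 in the second, so they moved 3.5 units further apart.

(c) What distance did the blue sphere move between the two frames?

2.5

The blue sphere was near (3.2, 1.5) before and (2.9, 4.0) after, so it travelled √(0.3² + 2.5²) ≈ 2.5 units.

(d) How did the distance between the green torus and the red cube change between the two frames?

+3.0

The distance was about 2.1 in the first image and 5.1 in the second, so they moved 3.0 units further apart.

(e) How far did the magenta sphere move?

1.0

The magenta sphere moved from about (7.0, 8.6) to (6.3, 7.9), a distance of √(0.7² + 0.7²) ≈ 1.0.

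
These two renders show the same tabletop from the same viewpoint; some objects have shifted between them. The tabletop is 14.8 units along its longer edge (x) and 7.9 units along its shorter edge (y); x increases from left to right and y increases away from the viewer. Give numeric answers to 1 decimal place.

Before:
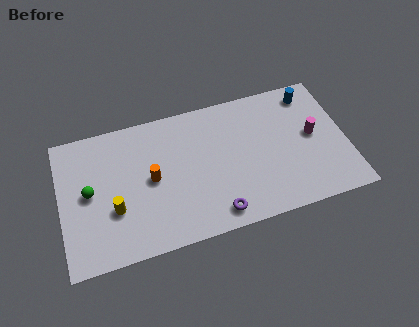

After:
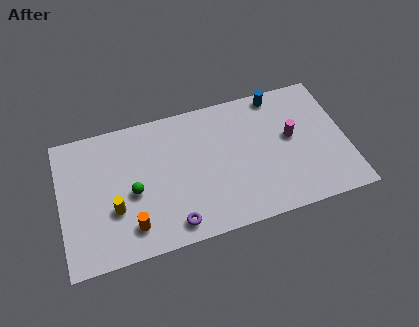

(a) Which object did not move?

the yellow cylinder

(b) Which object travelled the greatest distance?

the orange cylinder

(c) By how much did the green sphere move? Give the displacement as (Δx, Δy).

(2.2, -0.6)

The green sphere was at about (1.5, 4.1) and moved to about (3.7, 3.5).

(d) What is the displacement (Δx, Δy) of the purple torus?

(-2.2, 0.0)

From the two frames, the purple torus sits at roughly (7.8, 1.1) before and (5.6, 1.1) after.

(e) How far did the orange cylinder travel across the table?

2.7

The orange cylinder moved from about (4.7, 4.0) to (3.5, 1.6), a distance of √(1.2² + 2.4²) ≈ 2.7.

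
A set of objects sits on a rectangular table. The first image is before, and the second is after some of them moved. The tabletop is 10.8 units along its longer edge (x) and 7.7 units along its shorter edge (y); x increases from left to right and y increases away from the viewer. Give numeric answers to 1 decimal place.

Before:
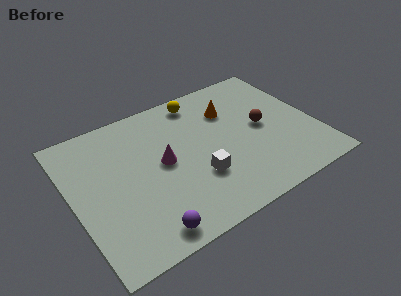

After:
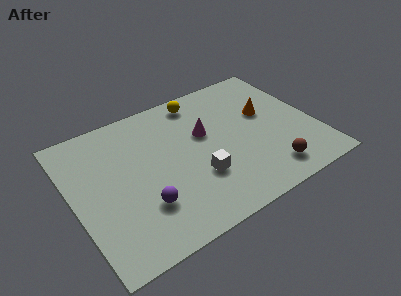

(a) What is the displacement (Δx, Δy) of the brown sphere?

(-0.2, -2.6)

From the two frames, the brown sphere sits at roughly (8.5, 3.9) before and (8.3, 1.3) after.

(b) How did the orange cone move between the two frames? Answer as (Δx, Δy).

(1.5, -0.9)

From the two frames, the orange cone sits at roughly (7.3, 5.5) before and (8.8, 4.6) after.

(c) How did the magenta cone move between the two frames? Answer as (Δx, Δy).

(2.0, 0.7)

The magenta cone was at about (4.0, 4.0) and moved to about (6.0, 4.7).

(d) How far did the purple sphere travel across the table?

1.3

The purple sphere moved from about (2.7, 0.9) to (2.8, 2.2), a distance of √(0.1² + 1.3²) ≈ 1.3.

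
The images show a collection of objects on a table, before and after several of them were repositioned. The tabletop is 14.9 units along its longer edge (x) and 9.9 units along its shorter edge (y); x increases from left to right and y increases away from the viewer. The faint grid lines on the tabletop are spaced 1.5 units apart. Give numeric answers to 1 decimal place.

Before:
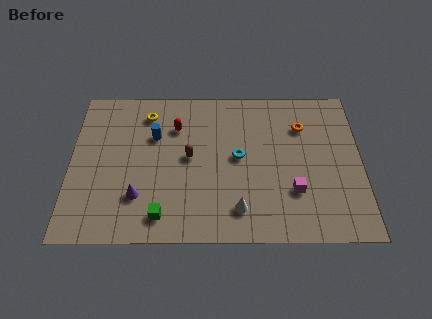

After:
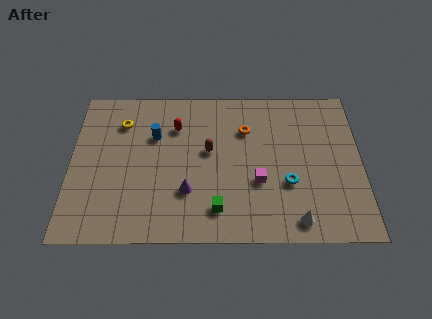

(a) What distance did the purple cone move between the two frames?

2.5

The purple cone was near (3.5, 2.7) before and (6.0, 3.0) after, so it travelled √(2.5² + 0.3²) ≈ 2.5 units.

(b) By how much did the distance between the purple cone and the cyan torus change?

-0.6

Before: roughly 5.7 units apart; after: 5.1. That's 0.6 units closer together.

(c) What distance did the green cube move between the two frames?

2.8

The green cube moved from about (4.7, 1.5) to (7.5, 1.9), a distance of √(2.8² + 0.4²) ≈ 2.8.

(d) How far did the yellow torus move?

1.4

The yellow torus was near (3.9, 8.1) before and (2.6, 7.5) after, so it travelled √(1.3² + 0.6²) ≈ 1.4 units.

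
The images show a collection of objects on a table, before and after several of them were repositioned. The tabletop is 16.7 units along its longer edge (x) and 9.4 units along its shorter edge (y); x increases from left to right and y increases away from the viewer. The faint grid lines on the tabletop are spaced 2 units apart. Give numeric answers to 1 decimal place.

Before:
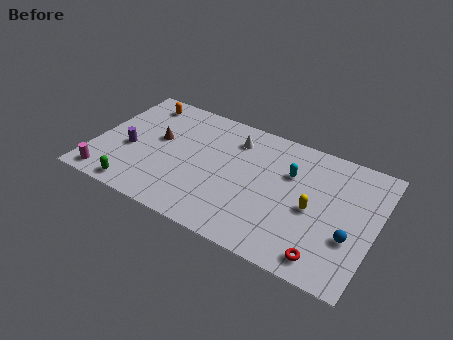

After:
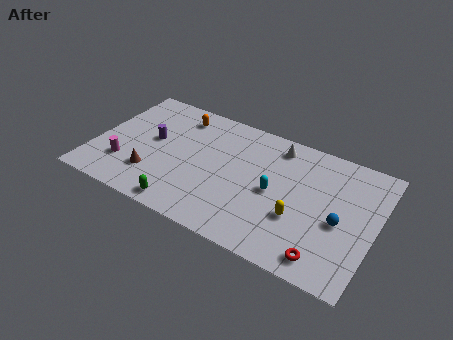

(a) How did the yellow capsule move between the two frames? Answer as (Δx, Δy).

(-0.7, -1.0)

From the two frames, the yellow capsule sits at roughly (13.1, 4.3) before and (12.4, 3.3) after.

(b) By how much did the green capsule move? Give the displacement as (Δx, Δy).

(2.9, 0.0)

From the two frames, the green capsule sits at roughly (3.0, 1.0) before and (5.9, 1.0) after.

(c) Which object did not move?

the red torus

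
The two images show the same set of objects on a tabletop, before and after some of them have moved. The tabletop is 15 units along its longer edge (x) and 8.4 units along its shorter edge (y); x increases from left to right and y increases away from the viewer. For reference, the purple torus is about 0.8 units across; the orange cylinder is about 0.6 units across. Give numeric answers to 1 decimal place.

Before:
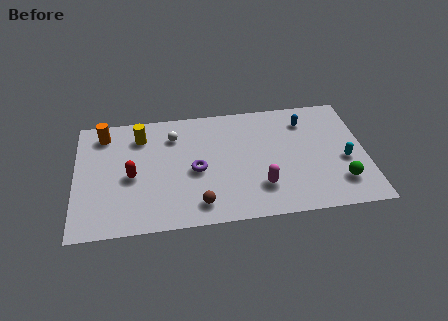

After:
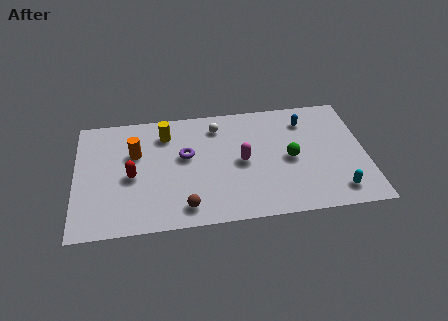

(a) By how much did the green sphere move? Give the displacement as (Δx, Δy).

(-2.5, 2.0)

From the two frames, the green sphere sits at roughly (13.6, 2.0) before and (11.1, 4.0) after.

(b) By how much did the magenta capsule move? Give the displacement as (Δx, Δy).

(-0.9, 1.9)

From the two frames, the magenta capsule sits at roughly (9.5, 2.2) before and (8.6, 4.1) after.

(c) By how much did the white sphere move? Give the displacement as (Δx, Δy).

(2.3, 0.4)

The white sphere was at about (5.1, 6.4) and moved to about (7.4, 6.8).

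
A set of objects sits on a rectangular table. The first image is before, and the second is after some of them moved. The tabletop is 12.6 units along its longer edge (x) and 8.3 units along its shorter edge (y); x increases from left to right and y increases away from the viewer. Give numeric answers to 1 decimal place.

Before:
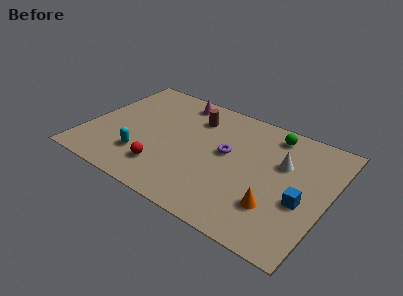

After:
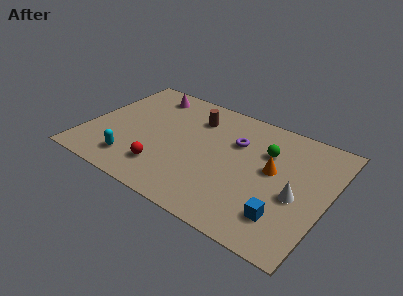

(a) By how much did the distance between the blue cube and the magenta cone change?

+1.4

Before: roughly 8.2 units apart; after: 9.6. That's 1.4 units further apart.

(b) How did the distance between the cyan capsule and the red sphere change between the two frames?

+0.4

They were about 1.2 units apart before and 1.6 after — 0.4 units further apart.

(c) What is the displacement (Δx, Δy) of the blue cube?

(-0.7, -1.4)

The blue cube was at about (11.4, 3.3) and moved to about (10.7, 1.9).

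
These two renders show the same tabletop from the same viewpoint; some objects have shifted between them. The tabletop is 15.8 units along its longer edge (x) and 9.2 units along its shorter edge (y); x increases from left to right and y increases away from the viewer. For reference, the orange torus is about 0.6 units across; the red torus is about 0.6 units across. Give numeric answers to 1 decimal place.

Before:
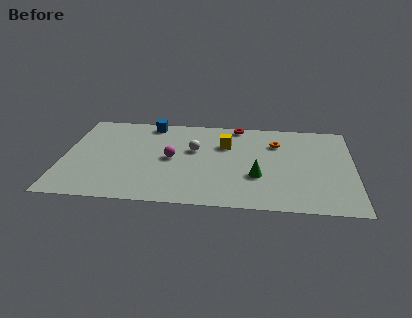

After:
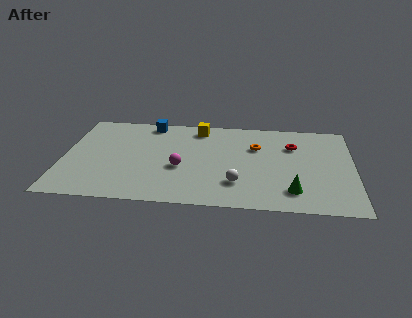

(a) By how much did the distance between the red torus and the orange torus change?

-0.8

They were about 2.8 units apart before and 2.0 after — 0.8 units closer together.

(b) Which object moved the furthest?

the white sphere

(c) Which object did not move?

the blue cube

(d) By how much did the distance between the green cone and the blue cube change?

+2.3

Before: roughly 7.8 units apart; after: 10.1. That's 2.3 units further apart.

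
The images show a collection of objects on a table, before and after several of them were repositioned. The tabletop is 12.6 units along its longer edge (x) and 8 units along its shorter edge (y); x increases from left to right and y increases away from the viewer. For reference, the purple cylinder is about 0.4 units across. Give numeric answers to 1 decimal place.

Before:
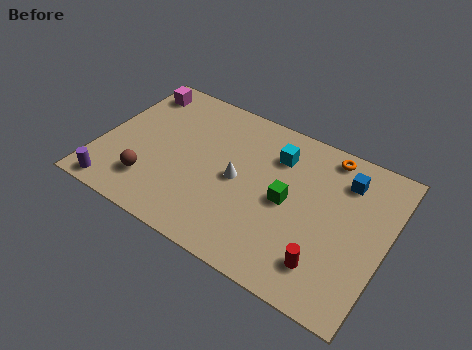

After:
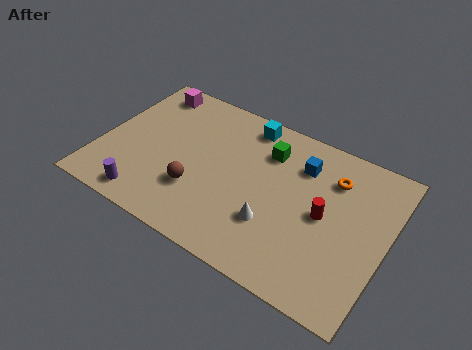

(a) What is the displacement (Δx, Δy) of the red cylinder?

(-0.4, 2.3)

From the two frames, the red cylinder sits at roughly (10.3, 1.7) before and (9.9, 4.0) after.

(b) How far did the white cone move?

2.3

The white cone moved from about (6.1, 3.9) to (7.9, 2.5), a distance of √(1.8² + 1.4²) ≈ 2.3.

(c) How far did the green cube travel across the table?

2.4

The green cube moved from about (8.3, 3.9) to (7.1, 6.0), a distance of √(1.2² + 2.1²) ≈ 2.4.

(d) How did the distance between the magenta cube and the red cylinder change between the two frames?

-1.7

They were about 10.6 units apart before and 8.9 after — 1.7 units closer together.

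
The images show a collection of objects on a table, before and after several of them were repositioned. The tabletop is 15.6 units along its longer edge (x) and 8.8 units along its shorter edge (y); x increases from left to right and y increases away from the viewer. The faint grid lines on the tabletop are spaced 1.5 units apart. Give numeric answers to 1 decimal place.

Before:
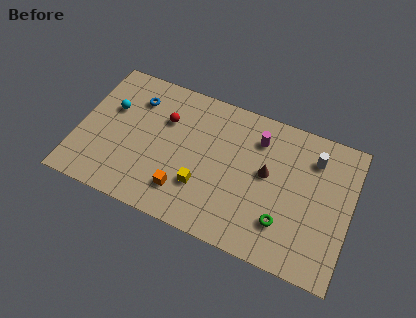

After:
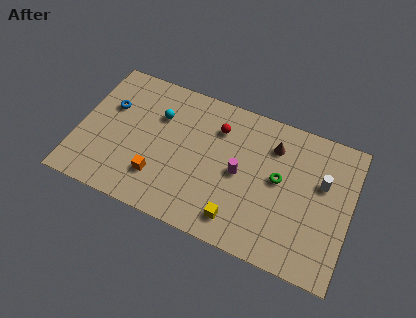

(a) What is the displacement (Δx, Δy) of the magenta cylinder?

(-0.8, -2.5)

The magenta cylinder started near (10.1, 6.8) and ended near (9.3, 4.3).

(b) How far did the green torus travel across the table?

2.5

From (12.0, 2.3) to (11.5, 4.8), the green torus covered √(0.5² + 2.5²) ≈ 2.5 units.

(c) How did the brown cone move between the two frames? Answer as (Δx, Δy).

(0.2, 1.8)

The brown cone was at about (10.8, 4.9) and moved to about (11.0, 6.7).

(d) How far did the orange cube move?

1.5

The orange cube was near (6.3, 2.0) before and (4.8, 2.3) after, so it travelled √(1.5² + 0.3²) ≈ 1.5 units.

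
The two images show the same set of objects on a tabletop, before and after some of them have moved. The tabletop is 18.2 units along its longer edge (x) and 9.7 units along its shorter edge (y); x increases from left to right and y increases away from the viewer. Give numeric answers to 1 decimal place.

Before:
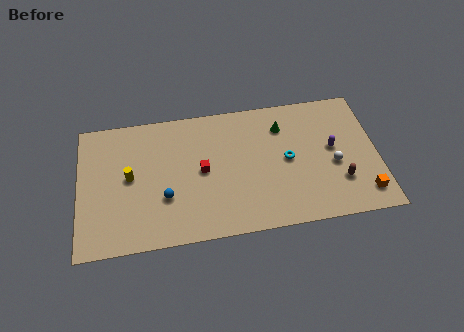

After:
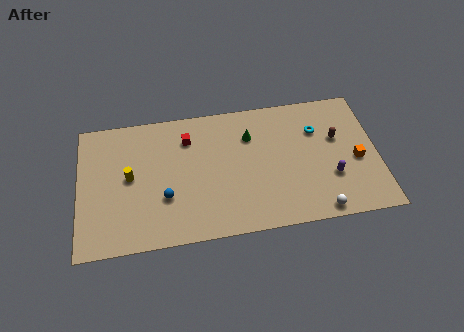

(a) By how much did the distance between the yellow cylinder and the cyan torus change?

+2.0

They were about 9.6 units apart before and 11.6 after — 2.0 units further apart.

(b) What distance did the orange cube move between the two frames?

2.5

The orange cube was near (17.2, 1.7) before and (16.9, 4.2) after, so it travelled √(0.3² + 2.5²) ≈ 2.5 units.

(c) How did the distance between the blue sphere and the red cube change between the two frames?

+1.6

They were about 2.8 units apart before and 4.4 after — 1.6 units further apart.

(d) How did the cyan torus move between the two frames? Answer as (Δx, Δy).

(1.9, 1.9)

The cyan torus started near (12.7, 4.9) and ended near (14.6, 6.8).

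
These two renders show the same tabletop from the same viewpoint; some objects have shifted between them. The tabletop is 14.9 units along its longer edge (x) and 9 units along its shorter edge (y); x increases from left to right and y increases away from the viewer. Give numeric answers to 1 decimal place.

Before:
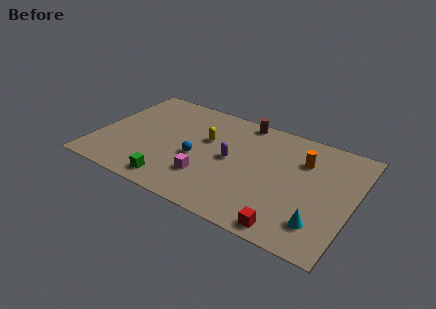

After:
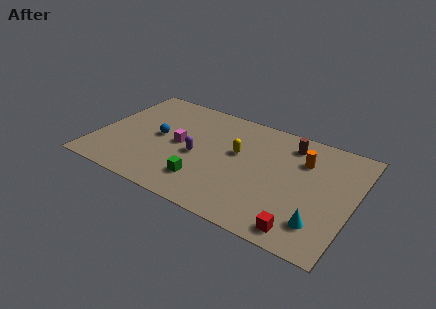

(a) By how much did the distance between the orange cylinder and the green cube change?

-1.9

The distance was about 8.6 in the first image and 6.7 in the second, so they moved 1.9 units closer together.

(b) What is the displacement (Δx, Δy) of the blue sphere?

(-2.4, 0.8)

The blue sphere was at about (5.9, 3.8) and moved to about (3.5, 4.6).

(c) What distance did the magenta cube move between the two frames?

2.8

The magenta cube was near (6.7, 2.5) before and (4.8, 4.5) after, so it travelled √(1.9² + 2.0²) ≈ 2.8 units.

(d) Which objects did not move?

the orange cylinder and the cyan cone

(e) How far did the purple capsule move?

2.0

The purple capsule moved from about (7.8, 4.6) to (5.9, 4.0), a distance of √(1.9² + 0.6²) ≈ 2.0.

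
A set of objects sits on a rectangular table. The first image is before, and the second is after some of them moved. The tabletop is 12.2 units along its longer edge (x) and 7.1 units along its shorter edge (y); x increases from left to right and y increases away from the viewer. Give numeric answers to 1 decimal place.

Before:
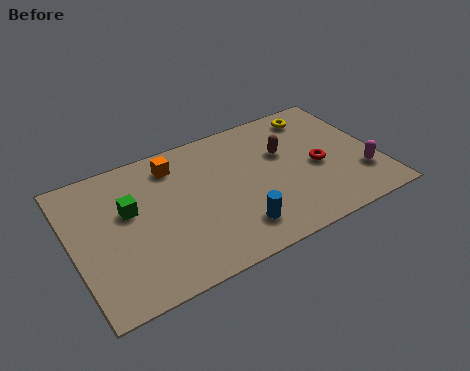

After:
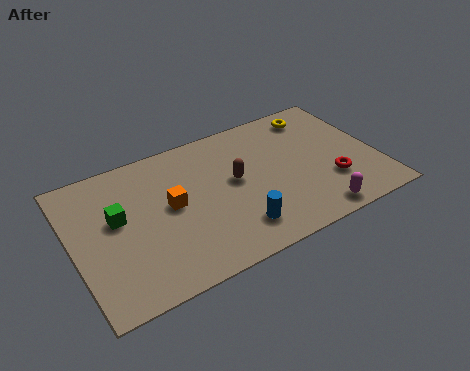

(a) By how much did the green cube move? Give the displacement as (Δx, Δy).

(-0.5, -0.2)

The green cube started near (2.3, 4.3) and ended near (1.8, 4.1).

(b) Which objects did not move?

the blue cylinder and the yellow torus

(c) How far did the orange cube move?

2.0

From (4.3, 5.8) to (3.9, 3.8), the orange cube covered √(0.4² + 2.0²) ≈ 2.0 units.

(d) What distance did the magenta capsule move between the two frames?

2.4

From (11.4, 2.0) to (9.3, 0.8), the magenta capsule covered √(2.1² + 1.2²) ≈ 2.4 units.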